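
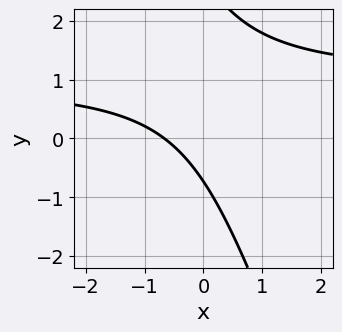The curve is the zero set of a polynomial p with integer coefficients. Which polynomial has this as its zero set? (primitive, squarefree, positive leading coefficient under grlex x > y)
(a) The degree is 2 — a generic line meets the curve in up to 2 points.
(b) Solving for integer coefficients yields p as stated.

3*x*y + y^2 - 3*x - 2*y - 2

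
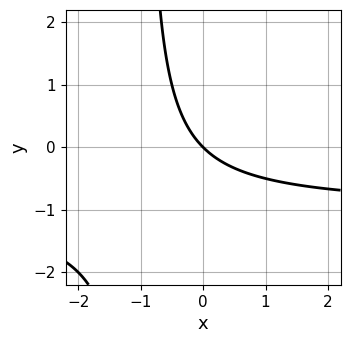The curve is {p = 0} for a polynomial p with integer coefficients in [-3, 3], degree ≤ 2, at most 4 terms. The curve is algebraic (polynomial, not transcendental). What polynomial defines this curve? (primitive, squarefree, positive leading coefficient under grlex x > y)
x*y + x + y

(a) Degree: a generic line meets the curve in up to 2 points, so deg p = 2.
(b) Reading off the gridlines: it crosses the y-axis at the gridline y = 0; it crosses the x-axis at the gridline x = 0.
(c) Solving for integer coefficients yields p as stated.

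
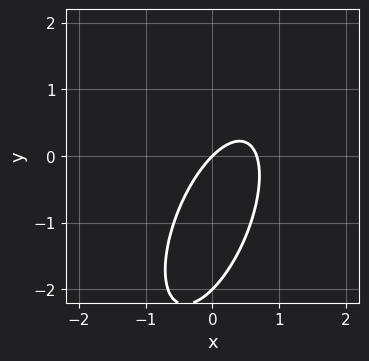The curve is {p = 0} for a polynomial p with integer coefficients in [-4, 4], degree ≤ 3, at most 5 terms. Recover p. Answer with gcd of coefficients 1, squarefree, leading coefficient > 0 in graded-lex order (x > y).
First, the degree is 2 — no degree-1 curve has this shape.
Then, against the integer gridlines: the y-axis gridline crossings are at y ∈ {-2, 0}; it crosses the x-axis at the gridline x = 0.
Finally, the integer polynomial consistent with all of this is the stated p.

3*x^2 - 2*x*y + y^2 - 2*x + 2*y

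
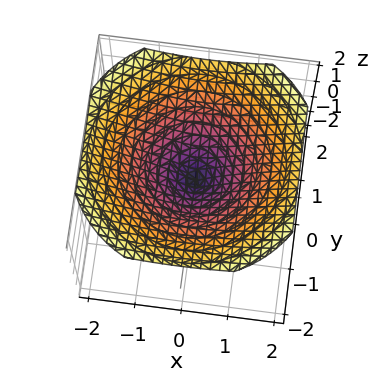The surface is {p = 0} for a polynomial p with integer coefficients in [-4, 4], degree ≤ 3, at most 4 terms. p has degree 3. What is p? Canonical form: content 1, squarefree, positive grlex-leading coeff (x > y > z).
2*z^3 - 3*x^2 - 3*y^2

First, the degree is 3 — a generic line meets the surface in up to 3 points.
Next, from the visible intercepts: it meets the y-axis at y = 0 (among the integer gridlines); it meets the z-axis at z = 0 (among the integer gridlines); it crosses the x-axis at the gridline x = 0.
Finally, putting this together gives p.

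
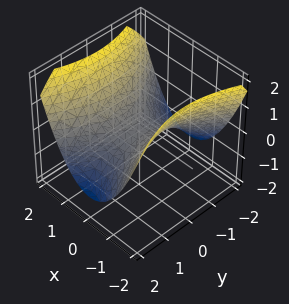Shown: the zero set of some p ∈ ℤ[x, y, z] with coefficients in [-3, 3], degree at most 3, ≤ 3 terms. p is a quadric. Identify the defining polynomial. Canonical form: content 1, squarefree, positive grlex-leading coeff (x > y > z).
First, deg p = 2. A hyperbolic paraboloid; a quadric.
Next, symmetries: the x ↦ −x reflection is a symmetry, so x appears only in even powers; the y ↦ −y reflection is a symmetry, so y appears only in even powers.
Then, checking where it meets the axes: it crosses the x-axis at the gridline x = 0; it meets the y-axis at y = 0 (among the integer gridlines); it meets the z-axis at z = 0 (among the integer gridlines).
Finally, putting this together gives p.

2*x^2 - y^2 - 3*z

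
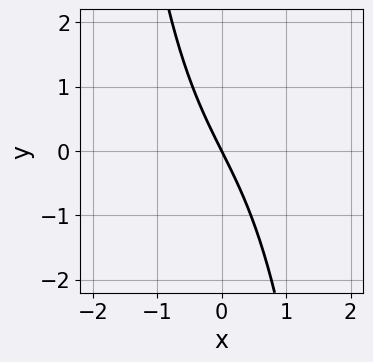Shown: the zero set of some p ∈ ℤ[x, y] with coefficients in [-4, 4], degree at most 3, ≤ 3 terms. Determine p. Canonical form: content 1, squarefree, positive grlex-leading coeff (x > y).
x^3 + 2*x + y

First, degree: no degree-2 curve has this shape, so deg p = 3.
Then, checking where it meets the axes: it meets the y-axis at y = 0 (among the integer gridlines); it crosses the x-axis at the gridline x = 0.
Finally, the integer polynomial consistent with all of this is the stated p.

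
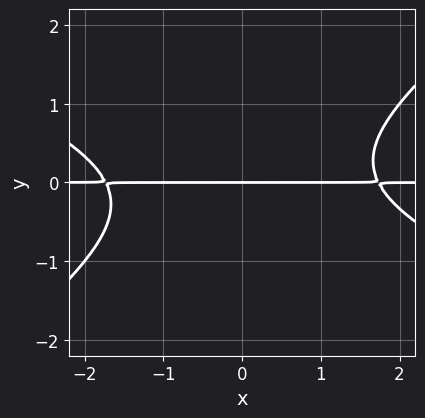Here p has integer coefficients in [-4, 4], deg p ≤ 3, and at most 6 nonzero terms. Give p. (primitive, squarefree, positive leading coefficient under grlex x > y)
x^2*y + x*y^2 - 3*y^3 - 3*y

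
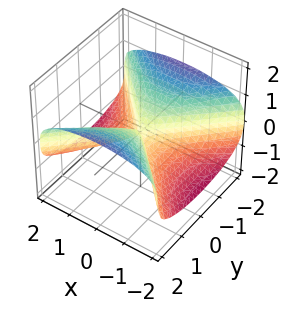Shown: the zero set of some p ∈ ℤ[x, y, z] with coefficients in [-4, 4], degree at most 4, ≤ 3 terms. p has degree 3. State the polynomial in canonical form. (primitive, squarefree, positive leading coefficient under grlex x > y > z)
3*z^3 + x^2 - y^2

First, degree: the shape is more complex than any degree-2 surface, so deg p = 3.
Next, observable constraints: it meets the y-axis at y = 0 (among the integer gridlines); it crosses the x-axis at the gridline x = 0.
Finally, putting this together gives p.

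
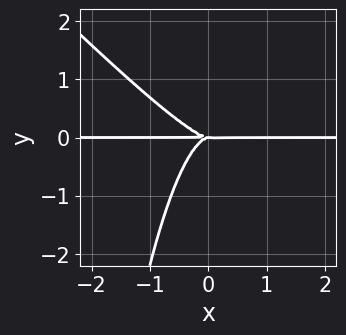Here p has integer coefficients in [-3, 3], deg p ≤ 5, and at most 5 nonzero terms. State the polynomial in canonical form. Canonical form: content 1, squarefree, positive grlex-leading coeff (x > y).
The degree is 4 — the shape is more complex than any degree-3 curve.
Observable constraints: it meets the y-axis at y = 0 (among the integer gridlines); every point of the x-axis in the box is on the curve.
Solving for integer coefficients yields p as stated.

3*x^3*y + 3*x^2*y^2 + 2*y^3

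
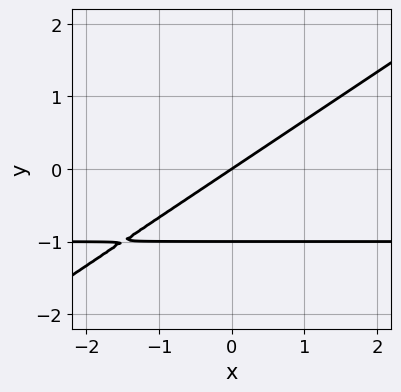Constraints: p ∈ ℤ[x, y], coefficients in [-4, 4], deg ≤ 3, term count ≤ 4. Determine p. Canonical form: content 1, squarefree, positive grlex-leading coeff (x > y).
1. deg p = 2.
2. Checking where it meets the axes: one x-axis crossing is at x = 0; the y-axis gridline crossings are at y ∈ {-1, 0}.
3. Fitting integer coefficients to these (and the overall shape) gives p.

2*x*y - 3*y^2 + 2*x - 3*y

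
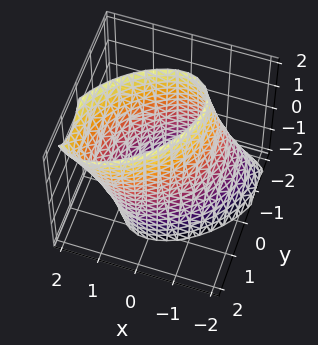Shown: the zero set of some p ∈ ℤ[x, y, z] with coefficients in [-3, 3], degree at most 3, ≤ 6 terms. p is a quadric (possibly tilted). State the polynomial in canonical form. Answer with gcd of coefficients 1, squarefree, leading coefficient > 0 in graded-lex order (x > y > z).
(a) The degree is 2 — no degree-1 surface has this shape.
(b) Against the integer gridlines: no z-intercept at any integer in the box.
(c) These observations pin down the coefficients.

2*x^2 - 2*x*y - x*z + 2*y^2 - 3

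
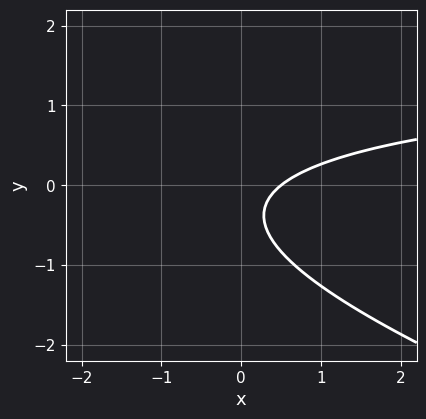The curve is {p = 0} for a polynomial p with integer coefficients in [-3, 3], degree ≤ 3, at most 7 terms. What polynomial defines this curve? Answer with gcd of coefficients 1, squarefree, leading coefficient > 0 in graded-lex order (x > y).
1. Degree: the shape is more complex than any degree-1 curve, so deg p = 2.
2. From the visible intercepts: it misses every integer gridline on the y-axis.
3. Together with the visible shape, these determine p as stated.

x*y + 3*y^2 - 2*x + 2*y + 1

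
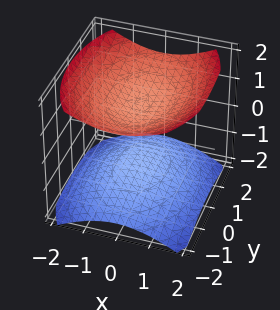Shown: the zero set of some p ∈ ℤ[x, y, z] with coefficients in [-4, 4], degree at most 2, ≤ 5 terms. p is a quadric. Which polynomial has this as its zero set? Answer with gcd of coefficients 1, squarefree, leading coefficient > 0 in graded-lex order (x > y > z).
(a) I count 2 distinct pieces.
(b) deg p = 2.
(c) Symmetries: it's symmetric under z → −z, forcing even powers of z; mirror symmetry x ↦ −x ⇒ only even powers of x; the y ↦ −y reflection is a symmetry, so y appears only in even powers.
(d) From the axis intercepts and sections: the surface avoids every integer y-axis point in the box; the z-axis gridline crossings are at z ∈ {-1, 1}.
(e) Together with the visible shape, these determine p as stated.

2*x^2 + y^2 - 3*z^2 + 3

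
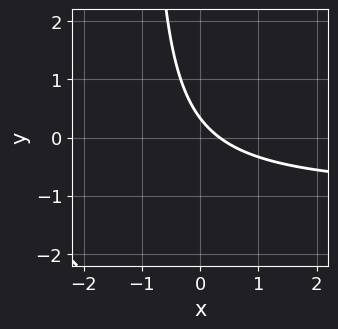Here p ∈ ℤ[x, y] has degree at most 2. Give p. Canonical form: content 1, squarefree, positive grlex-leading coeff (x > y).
First, deg p = 2. The shape is more complex than any degree-1 curve.
Finally, solving for integer coefficients yields p as stated.

3*x*y + 3*x + 3*y - 1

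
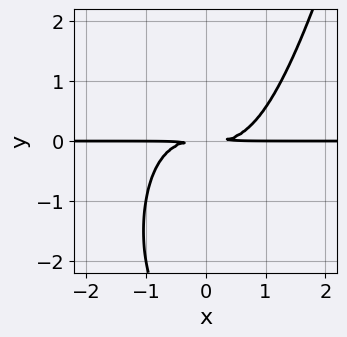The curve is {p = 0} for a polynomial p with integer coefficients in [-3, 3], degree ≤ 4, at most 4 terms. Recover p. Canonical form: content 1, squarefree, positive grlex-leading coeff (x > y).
2*x^3*y - y^3 - 3*y^2

First, degree: no degree-3 curve has this shape, so deg p = 4.
Next, against the integer gridlines: the visible x-axis segment lies entirely on the curve.
Finally, putting this together gives p.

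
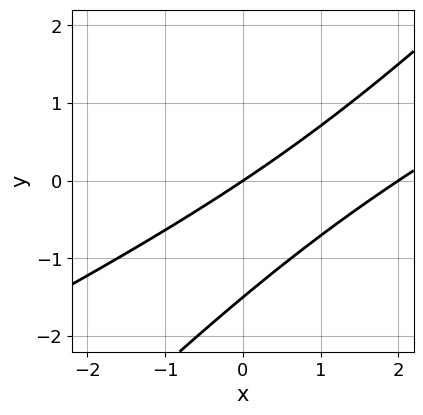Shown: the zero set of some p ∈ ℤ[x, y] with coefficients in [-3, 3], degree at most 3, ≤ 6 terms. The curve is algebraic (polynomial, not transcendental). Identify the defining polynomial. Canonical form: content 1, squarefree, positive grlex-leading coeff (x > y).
1. Degree: the shape is more complex than any degree-1 curve, so deg p = 2.
2. Reading off the gridlines: one y-axis crossing is at y = 0; the x-axis gridline crossings are at x ∈ {0, 2}.
3. Together with the visible shape, these determine p as stated.

x^2 - 3*x*y + 2*y^2 - 2*x + 3*y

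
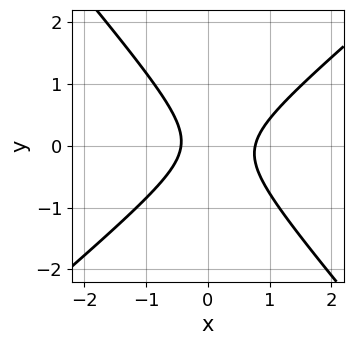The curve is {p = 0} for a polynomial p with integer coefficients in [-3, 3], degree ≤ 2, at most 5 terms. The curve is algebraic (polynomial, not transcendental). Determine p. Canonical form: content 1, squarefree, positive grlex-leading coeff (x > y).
1. Degree: the shape is more complex than any degree-1 curve, so deg p = 2.
2. From the axis intercepts and sections: no y-intercept at any integer in the box.
3. Assembling these constraints gives the stated polynomial.

3*x^2 - x*y - 3*y^2 - x - 1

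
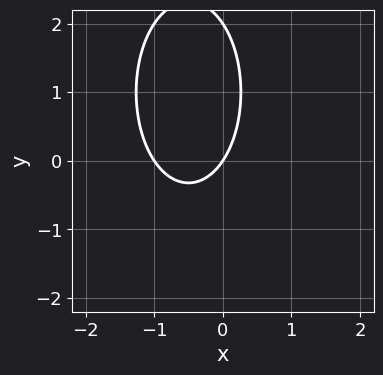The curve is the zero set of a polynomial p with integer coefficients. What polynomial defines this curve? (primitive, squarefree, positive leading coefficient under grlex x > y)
(a) The degree is 2 — the shape is more complex than any degree-1 curve.
(b) Reading off the gridlines: the x-axis gridline crossings are at x ∈ {-1, 0}; the y-axis gridline crossings are at y ∈ {0, 2}.
(c) Solving for integer coefficients yields p as stated.

3*x^2 + y^2 + 3*x - 2*y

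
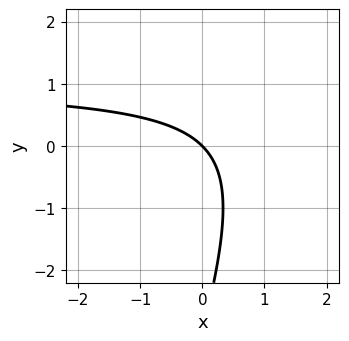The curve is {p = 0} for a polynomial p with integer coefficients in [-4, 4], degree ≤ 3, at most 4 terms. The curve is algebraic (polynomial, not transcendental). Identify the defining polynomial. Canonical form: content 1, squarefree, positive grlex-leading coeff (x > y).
3*x*y - y^2 - 3*x - 3*y

The degree is 2 — the shape is more complex than any degree-1 curve.
From the visible intercepts: one x-axis crossing is at x = 0; one y-axis crossing is at y = 0.
Putting this together gives p.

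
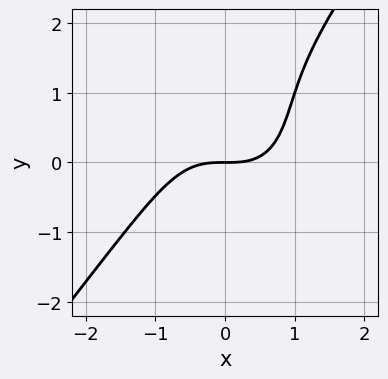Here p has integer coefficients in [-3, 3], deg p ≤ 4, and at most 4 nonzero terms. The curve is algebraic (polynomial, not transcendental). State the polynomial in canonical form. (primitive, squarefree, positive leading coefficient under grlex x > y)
2*x^3 - y^3 + 2*y^2 - 3*y

First, deg p = 3.
Then, from the visible intercepts: it crosses the x-axis at the gridline x = 0; it meets the y-axis at y = 0 (among the integer gridlines).
Finally, solving for integer coefficients yields p as stated.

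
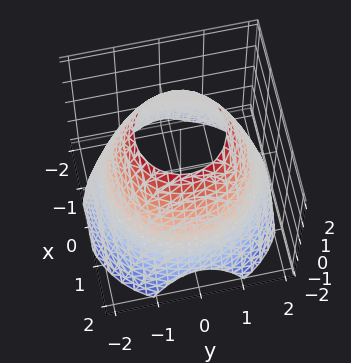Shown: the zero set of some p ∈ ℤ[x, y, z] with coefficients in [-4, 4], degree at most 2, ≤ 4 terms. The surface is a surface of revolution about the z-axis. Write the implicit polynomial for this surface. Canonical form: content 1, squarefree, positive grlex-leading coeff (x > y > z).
x^2 + y^2 + z - 3

The degree is 2 — a generic line meets the surface in up to 2 points.
Symmetries: rotational symmetry about the z-axis ⇒ p depends on x, y only through x² + y².
From the visible intercepts: no z-intercept at any integer in the box; a circular section at z = 0 has radius between 1 and 2.
The integer polynomial consistent with all of this is the stated p.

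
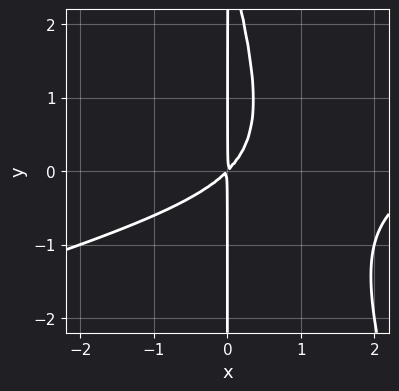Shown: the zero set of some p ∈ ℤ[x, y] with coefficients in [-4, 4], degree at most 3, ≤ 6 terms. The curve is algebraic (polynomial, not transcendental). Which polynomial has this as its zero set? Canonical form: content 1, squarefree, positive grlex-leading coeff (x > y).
x^3 - 3*x^2*y - x*y^2 - 3*x^2 + 3*x*y

deg p = 3. No degree-2 curve has this shape.
Against the integer gridlines: the visible y-axis segment lies entirely on the curve.
Putting this together gives p.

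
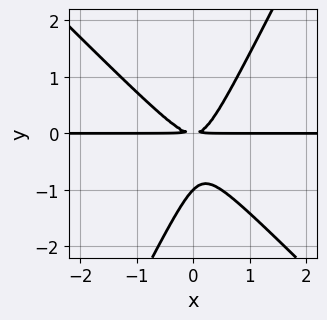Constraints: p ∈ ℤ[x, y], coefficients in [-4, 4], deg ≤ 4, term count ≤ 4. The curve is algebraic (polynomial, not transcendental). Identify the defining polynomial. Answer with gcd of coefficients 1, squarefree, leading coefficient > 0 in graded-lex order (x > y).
First, deg p = 3.
Then, checking where it meets the axes: one y-axis crossing is at y = -1; the visible x-axis segment lies entirely on the curve.
Finally, matching integer coefficients to the picture gives p.

2*x^2*y + x*y^2 - y^3 - y^2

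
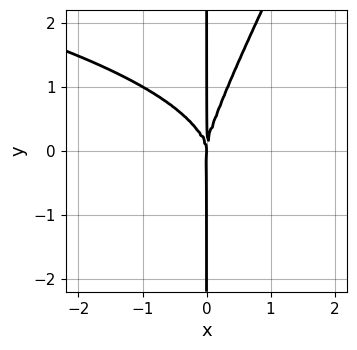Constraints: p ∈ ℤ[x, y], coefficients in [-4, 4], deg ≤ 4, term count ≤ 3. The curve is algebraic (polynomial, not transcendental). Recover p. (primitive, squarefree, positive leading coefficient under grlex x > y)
1. deg p = 4. No degree-3 curve has this shape.
2. From the visible intercepts: it crosses the x-axis at the gridline x = 0; the visible y-axis segment lies entirely on the curve.
3. Assembling these constraints gives the stated polynomial.

2*x^2*y^2 - x*y^3 + 3*x^3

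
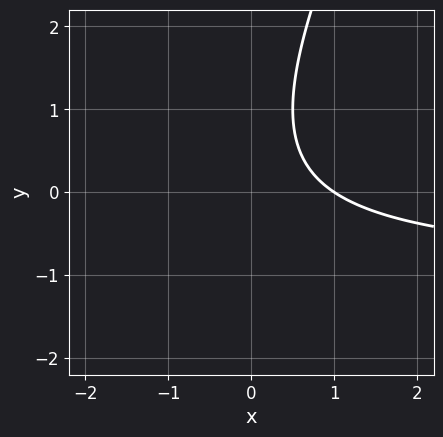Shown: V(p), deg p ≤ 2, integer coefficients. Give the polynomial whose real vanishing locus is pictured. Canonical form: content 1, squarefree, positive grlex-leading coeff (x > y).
2*x*y - y^2 + 2*x + y - 2

1. deg p = 2. A generic line meets the curve in up to 2 points.
2. Against the integer gridlines: it meets the x-axis at x = 1 (among the integer gridlines); it misses every integer gridline on the y-axis.
3. Solving for integer coefficients yields p as stated.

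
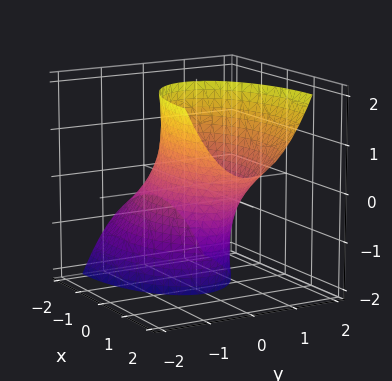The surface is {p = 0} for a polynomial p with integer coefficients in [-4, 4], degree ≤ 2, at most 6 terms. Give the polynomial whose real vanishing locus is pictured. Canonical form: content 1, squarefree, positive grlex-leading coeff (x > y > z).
x^2 - 2*x*z + 3*y^2 - 2

(a) Degree: the shape is more complex than any degree-1 surface, so deg p = 2.
(b) Observable constraints: it misses every integer gridline on the z-axis.
(c) Together with the visible shape, these determine p as stated.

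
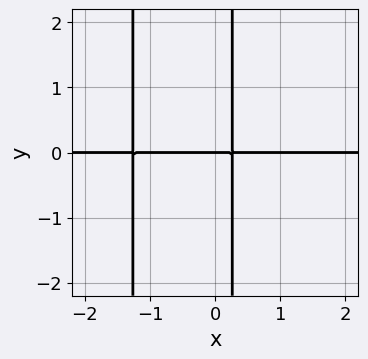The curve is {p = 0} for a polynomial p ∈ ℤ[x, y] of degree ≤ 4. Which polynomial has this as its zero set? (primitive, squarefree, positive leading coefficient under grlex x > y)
First, the degree is 3 — the shape is more complex than any degree-2 curve.
Then, reading off the gridlines: it meets the y-axis at y = 0 (among the integer gridlines); the visible x-axis segment lies entirely on the curve.
Finally, together with the visible shape, these determine p as stated.

3*x^2*y + 3*x*y - y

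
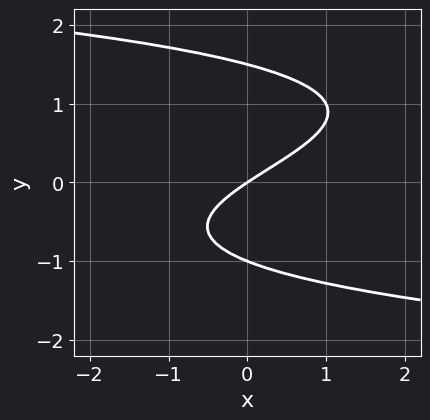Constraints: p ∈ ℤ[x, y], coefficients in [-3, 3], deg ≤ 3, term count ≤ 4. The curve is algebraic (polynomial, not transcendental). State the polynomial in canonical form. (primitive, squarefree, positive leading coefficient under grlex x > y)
2*y^3 - y^2 + 2*x - 3*y

deg p = 3.
Observable constraints: the y-axis gridline crossings are at y ∈ {-1, 0}; one x-axis crossing is at x = 0.
Fitting integer coefficients to these (and the overall shape) gives p.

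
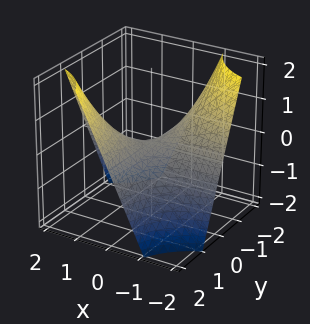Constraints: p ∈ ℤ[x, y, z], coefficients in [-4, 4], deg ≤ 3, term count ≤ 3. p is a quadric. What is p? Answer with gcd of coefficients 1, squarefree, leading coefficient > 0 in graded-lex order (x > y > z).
x*y - z

The degree is 2 — a saddle surface; a quadric.
Checking where it meets the axes: the visible y-axis segment lies entirely on the surface; it meets the z-axis at z = 0 (among the integer gridlines); the visible x-axis segment lies entirely on the surface.
Fitting integer coefficients to these (and the overall shape) gives p.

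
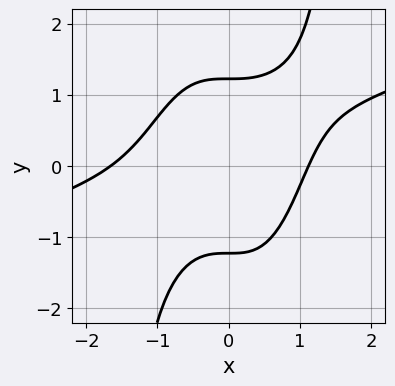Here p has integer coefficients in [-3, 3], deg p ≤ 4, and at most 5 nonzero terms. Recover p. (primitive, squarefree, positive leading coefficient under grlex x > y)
deg p = 4. The shape is more complex than any degree-3 curve.
The integer polynomial consistent with all of this is the stated p.

x^4 - 3*x^3*y + x^3 + 2*y^2 - 3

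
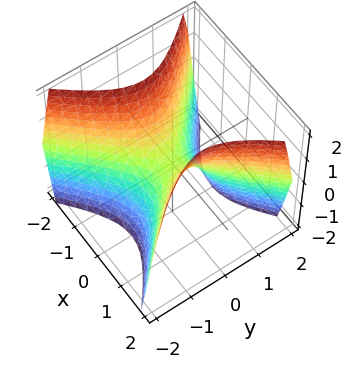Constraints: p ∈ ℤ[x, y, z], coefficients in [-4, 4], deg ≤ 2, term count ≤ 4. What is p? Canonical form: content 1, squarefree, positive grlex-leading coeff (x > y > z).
3*x^2 - 3*y^2 - 2*z

First, degree: a hyperbolic paraboloid; a quadric, so deg p = 2.
Next, symmetries: mirror symmetry x ↦ −x ⇒ only even powers of x; mirror symmetry y ↦ −y ⇒ only even powers of y.
Next, observable constraints: one z-axis crossing is at z = 0; it crosses the x-axis at the gridline x = 0.
Finally, these observations pin down the coefficients.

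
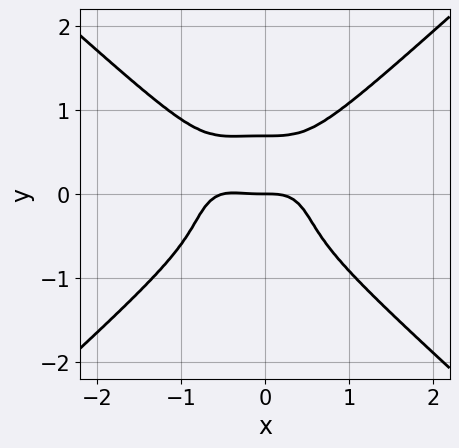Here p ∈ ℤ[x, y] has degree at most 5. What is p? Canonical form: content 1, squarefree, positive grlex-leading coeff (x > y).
2*x^4 - 3*y^4 + x^3 + y

1. Degree: no degree-3 curve has this shape, so deg p = 4.
2. From the axis intercepts and sections: it meets the x-axis at x = 0 (among the integer gridlines); it meets the y-axis at y = 0 (among the integer gridlines).
3. Assembling these constraints gives the stated polynomial.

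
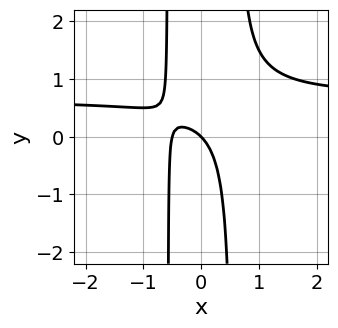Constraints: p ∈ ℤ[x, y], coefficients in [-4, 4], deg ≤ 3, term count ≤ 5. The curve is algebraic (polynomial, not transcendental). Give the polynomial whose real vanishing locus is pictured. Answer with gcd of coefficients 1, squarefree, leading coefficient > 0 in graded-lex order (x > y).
3*x^2*y - 2*x^2 - x - y

1. The degree is 3 — the shape is more complex than any degree-2 curve.
2. From the axis intercepts and sections: it meets the y-axis at y = 0 (among the integer gridlines); it crosses the x-axis at the gridline x = 0.
3. Solving for integer coefficients yields p as stated.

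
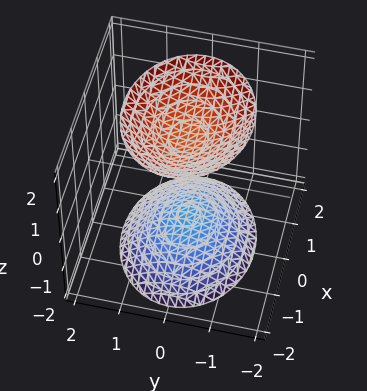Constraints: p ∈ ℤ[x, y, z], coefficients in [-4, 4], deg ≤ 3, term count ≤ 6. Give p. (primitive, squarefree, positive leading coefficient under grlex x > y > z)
(a) There are 2 components.
(b) The degree is 2 — two sheets facing apart; a quadric.
(c) Symmetries: the x ↦ −x reflection is a symmetry, so x appears only in even powers; the y ↦ −y reflection is a symmetry, so y appears only in even powers; the z ↦ −z reflection is a symmetry, so z appears only in even powers.
(d) From the visible intercepts: the surface avoids every integer y-axis point in the box; it misses every integer gridline on the x-axis.
(e) Solving for integer coefficients yields p as stated.

2*x^2 + 3*y^2 - 2*z^2 + 3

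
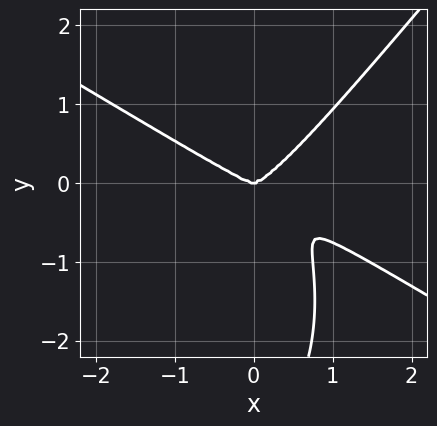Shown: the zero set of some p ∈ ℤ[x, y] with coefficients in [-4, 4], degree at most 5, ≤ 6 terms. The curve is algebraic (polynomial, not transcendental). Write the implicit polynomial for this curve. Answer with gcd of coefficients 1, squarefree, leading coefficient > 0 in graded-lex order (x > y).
3*x^4 + 3*x^3*y - 3*x^2*y^2 - y^4 - 3*y^3

1. The degree is 4 — no degree-3 curve has this shape.
2. Checking where it meets the axes: it crosses the x-axis at the gridline x = 0; one y-axis crossing is at y = 0.
3. Solving for integer coefficients yields p as stated.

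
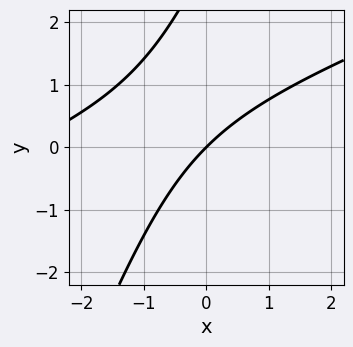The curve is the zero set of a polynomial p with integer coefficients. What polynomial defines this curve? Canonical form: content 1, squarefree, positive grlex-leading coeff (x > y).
x^2 - 3*x*y + y^2 + 3*x - 3*y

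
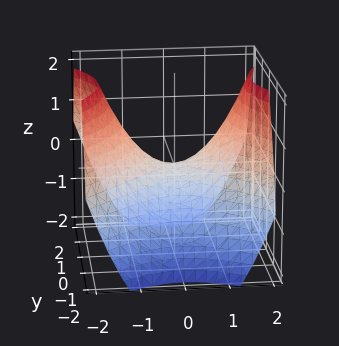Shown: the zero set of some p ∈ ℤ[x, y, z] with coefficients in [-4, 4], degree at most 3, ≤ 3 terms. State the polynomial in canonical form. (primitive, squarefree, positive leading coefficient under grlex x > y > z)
2*x^2 - 2*y^2 - 3*z

(a) deg p = 2. A saddle surface; a quadric.
(b) Symmetries: it's symmetric under x → −x, forcing even powers of x; the y ↦ −y reflection is a symmetry, so y appears only in even powers.
(c) Against the integer gridlines: it meets the z-axis at z = 0 (among the integer gridlines); it meets the y-axis at y = 0 (among the integer gridlines).
(d) These observations pin down the coefficients.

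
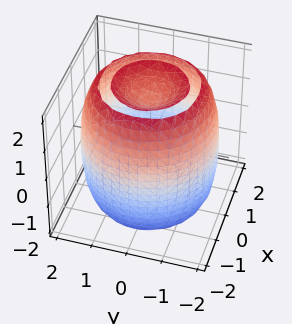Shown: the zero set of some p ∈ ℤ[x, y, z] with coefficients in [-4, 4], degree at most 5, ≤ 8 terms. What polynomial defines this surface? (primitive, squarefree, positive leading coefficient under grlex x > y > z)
x^4 + 2*x^2*y^2 + y^4 - 3*x^2 - 3*y^2 + z^2 - 2

(a) I count 2 distinct pieces. Treating them together as one polynomial.
(b) deg p = 4. A generic line meets the surface in up to 4 points.
(c) Symmetry: the surface is invariant under rotation about z: p = q(x² + y², z).
(d) From the axis intercepts and sections: a circular section at z = 2 has radius exactly 1.
(e) These observations pin down the coefficients.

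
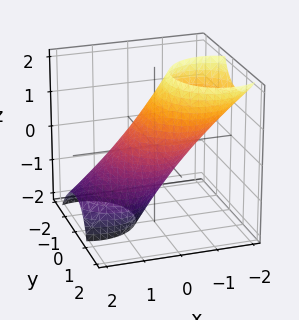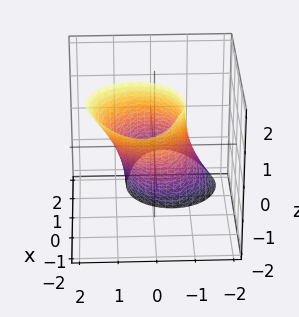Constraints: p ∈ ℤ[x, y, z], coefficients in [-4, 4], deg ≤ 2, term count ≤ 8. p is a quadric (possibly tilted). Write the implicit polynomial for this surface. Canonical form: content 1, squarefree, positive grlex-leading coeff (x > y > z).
First, the degree is 2 — a generic line meets the surface in up to 2 points.
Then, from the visible intercepts: among the integer gridlines, it crosses the y-axis at y ∈ {-1, 1}; the x-axis gridline crossings are at x ∈ {-1, 1}.
Finally, together with the visible shape, these determine p as stated.

2*x^2 + 3*x*z + 2*y^2 - y*z + z^2 - 2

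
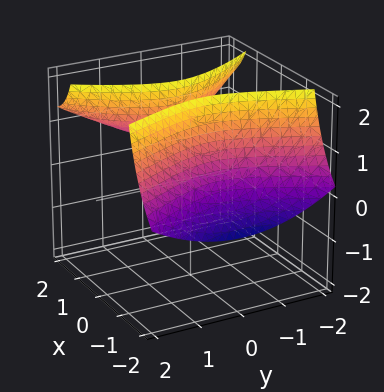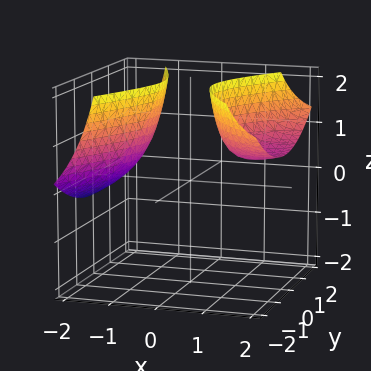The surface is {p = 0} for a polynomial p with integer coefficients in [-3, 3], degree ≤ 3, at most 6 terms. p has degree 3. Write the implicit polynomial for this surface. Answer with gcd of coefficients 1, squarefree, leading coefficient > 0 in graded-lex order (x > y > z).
x^3 - 3*x^2*z + 2*y^2 - x + 2

First, the picture has 2 separate pieces. Treating them together as one polynomial.
Then, the degree is 3 — no degree-2 surface has this shape.
Then, from the visible intercepts: it misses every integer gridline on the z-axis; it misses every integer gridline on the y-axis.
Finally, putting this together gives p.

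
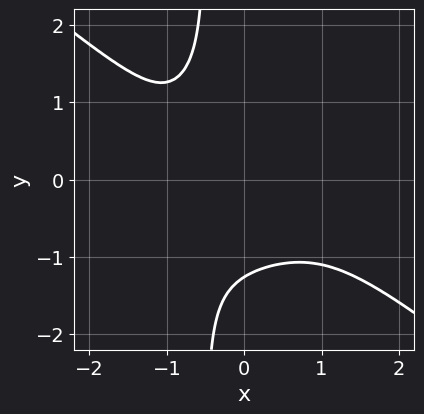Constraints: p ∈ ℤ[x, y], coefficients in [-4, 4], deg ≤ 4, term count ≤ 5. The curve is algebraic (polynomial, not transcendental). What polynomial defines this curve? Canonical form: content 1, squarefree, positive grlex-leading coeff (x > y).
1. Degree: a generic line meets the curve in up to 4 points, so deg p = 4.
2. From the axis intercepts and sections: no x-intercept at any integer in the box.
3. The integer polynomial consistent with all of this is the stated p.

x^4 + 2*x*y^3 + y^3 + x + 2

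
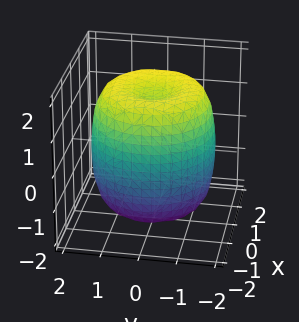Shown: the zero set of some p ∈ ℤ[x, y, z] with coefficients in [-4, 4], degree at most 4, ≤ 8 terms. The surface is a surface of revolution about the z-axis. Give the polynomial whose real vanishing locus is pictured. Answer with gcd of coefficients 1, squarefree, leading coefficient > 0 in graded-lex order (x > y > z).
First, deg p = 4.
Next, symmetries: rotational symmetry about the z-axis ⇒ p depends on x, y only through x² + y².
Then, from the visible intercepts: a circular section at z = 1 has radius between 1 and 2.
Finally, together with the visible shape, these determine p as stated.

x^4 + 2*x^2*y^2 + y^4 - 2*x^2 - 2*y^2 + z^2 - 2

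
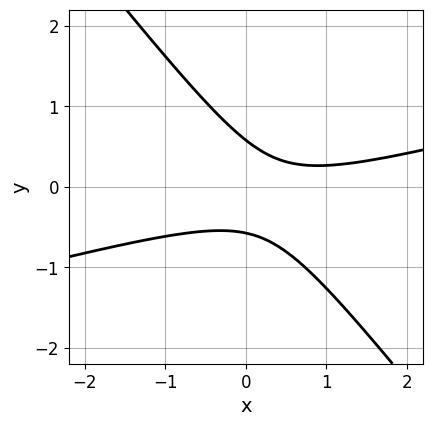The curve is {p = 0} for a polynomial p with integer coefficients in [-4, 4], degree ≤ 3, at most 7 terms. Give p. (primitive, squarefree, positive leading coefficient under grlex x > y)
x^2 - 3*x*y - 3*y^2 - x + 1

First, deg p = 2. No degree-1 curve has this shape.
Next, observable constraints: it misses every integer gridline on the x-axis.
Finally, the integer polynomial consistent with all of this is the stated p.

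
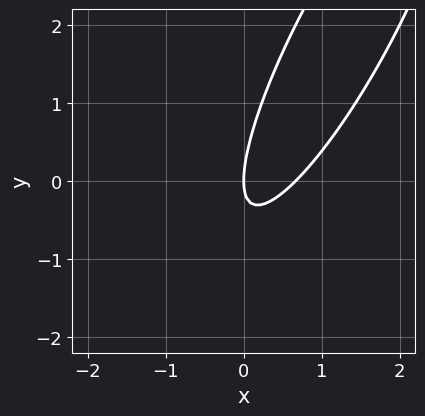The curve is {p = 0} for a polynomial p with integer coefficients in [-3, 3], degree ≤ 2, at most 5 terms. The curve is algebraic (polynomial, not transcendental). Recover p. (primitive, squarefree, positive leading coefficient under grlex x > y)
3*x^2 - 3*x*y + y^2 - 2*x

(a) The degree is 2 — the shape is more complex than any degree-1 curve.
(b) From the axis intercepts and sections: one y-axis crossing is at y = 0; one x-axis crossing is at x = 0.
(c) Fitting integer coefficients to these (and the overall shape) gives p.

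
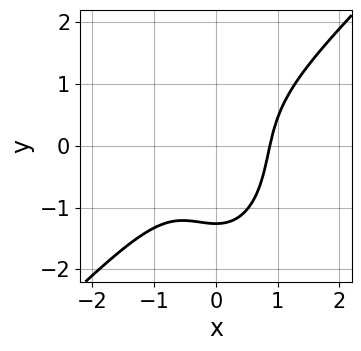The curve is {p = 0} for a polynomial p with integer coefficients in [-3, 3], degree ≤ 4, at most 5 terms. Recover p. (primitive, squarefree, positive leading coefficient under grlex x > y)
3*x^3 - 2*x^2*y - y^3 - 2

1. deg p = 3.
2. Putting this together gives p.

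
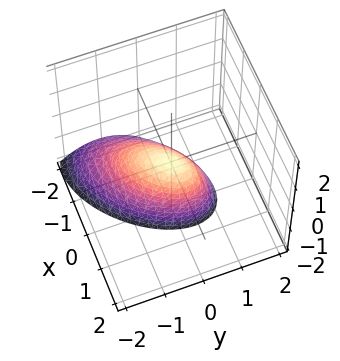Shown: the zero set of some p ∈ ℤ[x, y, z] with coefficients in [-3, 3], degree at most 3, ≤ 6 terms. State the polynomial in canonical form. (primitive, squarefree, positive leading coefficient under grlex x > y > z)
(a) Degree: a generic line meets the surface in up to 2 points, so deg p = 2.
(b) Checking where it meets the axes: it crosses the z-axis at the gridline z = 0; it meets the y-axis at y = 0 (among the integer gridlines).
(c) Fitting integer coefficients to these (and the overall shape) gives p.

3*x^2 - 3*x*y - 2*x*z + 3*y^2 + 2*z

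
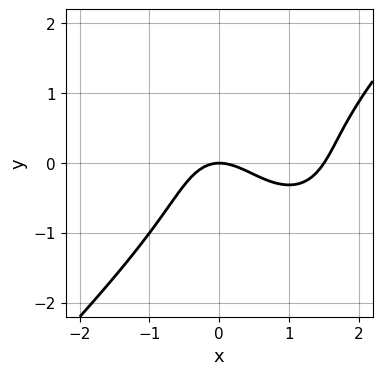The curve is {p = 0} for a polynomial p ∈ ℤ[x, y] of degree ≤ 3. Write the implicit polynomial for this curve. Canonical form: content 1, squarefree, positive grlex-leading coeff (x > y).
(a) deg p = 3. No degree-2 curve has this shape.
(b) Observable constraints: it meets the x-axis at x = 0 (among the integer gridlines); it crosses the y-axis at the gridline y = 0.
(c) Matching integer coefficients to the picture gives p.

2*x^3 - 2*y^3 - 3*x^2 - 3*y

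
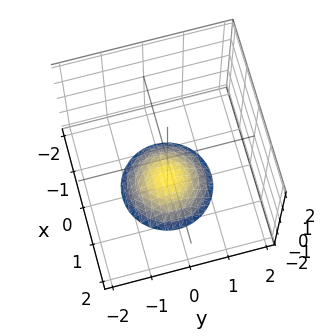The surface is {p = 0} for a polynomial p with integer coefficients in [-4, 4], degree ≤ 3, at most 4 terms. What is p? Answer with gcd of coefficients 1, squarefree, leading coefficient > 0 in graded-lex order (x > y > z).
(a) deg p = 2.
(b) Symmetry: the z-axis is an axis of rotation, so x and y enter only as x² + y².
(c) Against the integer gridlines: a circular section at z = -2 has radius exactly 1; no x-intercept at any integer in the box; it misses every integer gridline on the y-axis.
(d) Fitting integer coefficients to these (and the overall shape) gives p.

x^2 + y^2 + 2*z + 3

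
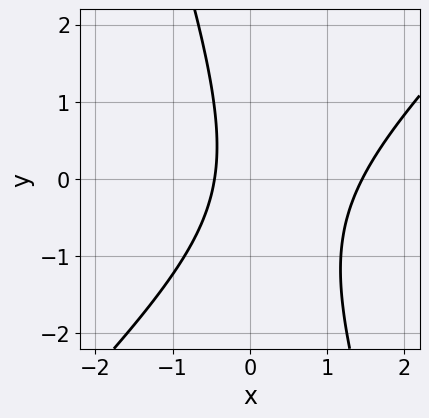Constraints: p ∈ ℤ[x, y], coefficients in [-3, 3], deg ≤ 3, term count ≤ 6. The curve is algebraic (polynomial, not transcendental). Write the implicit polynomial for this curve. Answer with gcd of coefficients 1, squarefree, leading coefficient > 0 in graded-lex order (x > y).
3*x^2 - 2*x*y - y^2 - 3*x - 2

First, deg p = 2.
Then, observable constraints: the curve avoids every integer y-axis point in the box.
Finally, assembling these constraints gives the stated polynomial.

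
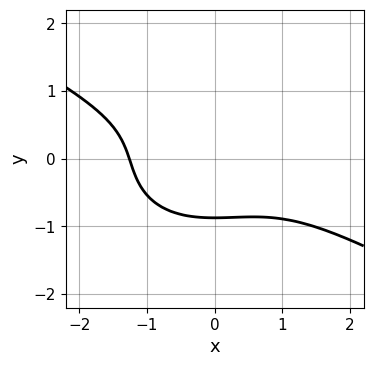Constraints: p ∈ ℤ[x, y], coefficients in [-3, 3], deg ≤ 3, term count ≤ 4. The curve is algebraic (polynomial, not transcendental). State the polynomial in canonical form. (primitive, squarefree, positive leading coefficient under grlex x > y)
x^3 + x^2*y + 3*y^3 + 2

deg p = 3. The shape is more complex than any degree-2 curve.
The integer polynomial consistent with all of this is the stated p.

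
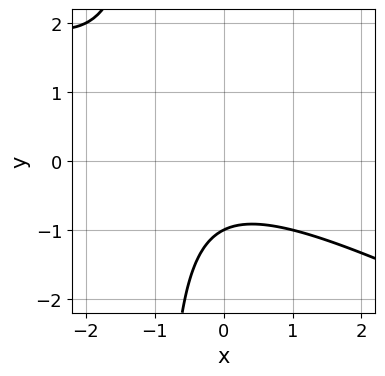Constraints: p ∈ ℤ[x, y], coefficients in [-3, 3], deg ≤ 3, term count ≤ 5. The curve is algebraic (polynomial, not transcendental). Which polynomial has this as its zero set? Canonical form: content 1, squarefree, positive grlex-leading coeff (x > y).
x^2 + 2*x*y + x + 2*y + 2

1. The degree is 2 — no degree-1 curve has this shape.
2. Checking where it meets the axes: no x-intercept at any integer in the box; it meets the y-axis at y = -1 (among the integer gridlines).
3. Together with the visible shape, these determine p as stated.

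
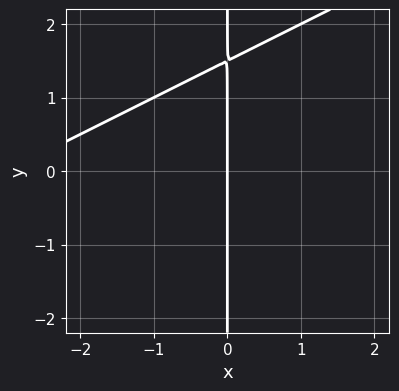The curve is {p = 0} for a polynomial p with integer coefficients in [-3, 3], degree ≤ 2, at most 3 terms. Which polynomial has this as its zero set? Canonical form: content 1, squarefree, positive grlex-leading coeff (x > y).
deg p = 2.
From the axis intercepts and sections: it crosses the x-axis at the gridline x = 0; every point of the y-axis in the box is on the curve.
Assembling these constraints gives the stated polynomial.

x^2 - 2*x*y + 3*x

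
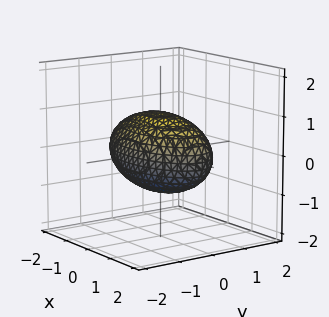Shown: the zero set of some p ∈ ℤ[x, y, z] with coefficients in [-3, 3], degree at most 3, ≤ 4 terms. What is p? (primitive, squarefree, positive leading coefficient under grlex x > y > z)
First, deg p = 2.
Next, symmetries: mirror symmetry y ↦ −y ⇒ only even powers of y; the z ↦ −z reflection is a symmetry, so z appears only in even powers; mirror symmetry x ↦ −x ⇒ only even powers of x.
Next, observable constraints: among the integer gridlines, it crosses the y-axis at y ∈ {-1, 1}; among the integer gridlines, it crosses the z-axis at z ∈ {-1, 1}.
Finally, fitting integer coefficients to these (and the overall shape) gives p.

x^2 + 3*y^2 + 3*z^2 - 3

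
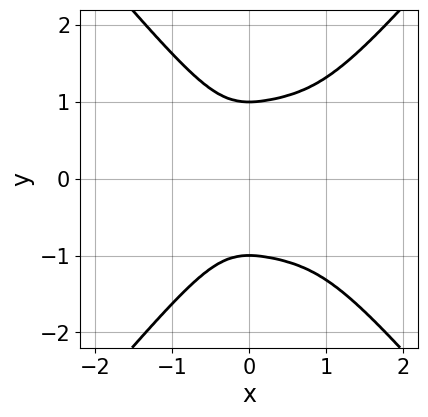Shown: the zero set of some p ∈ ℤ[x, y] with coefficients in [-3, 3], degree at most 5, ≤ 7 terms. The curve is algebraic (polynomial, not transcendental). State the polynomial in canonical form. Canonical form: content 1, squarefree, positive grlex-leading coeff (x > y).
2*x^4 - y^4 - 2*x^3 + 2*x^2 + 1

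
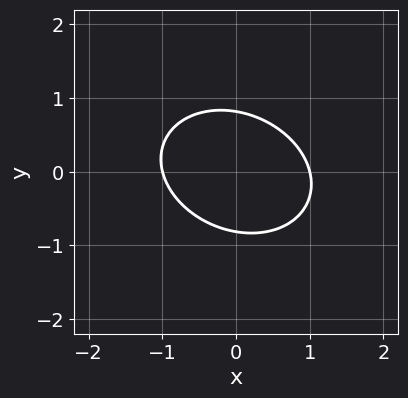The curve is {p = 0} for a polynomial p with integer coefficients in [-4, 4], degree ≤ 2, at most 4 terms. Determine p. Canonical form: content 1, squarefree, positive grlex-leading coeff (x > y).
2*x^2 + x*y + 3*y^2 - 2

(a) deg p = 2. The shape is more complex than any degree-1 curve.
(b) Observable constraints: the x-axis gridline crossings are at x ∈ {-1, 1}.
(c) Assembling these constraints gives the stated polynomial.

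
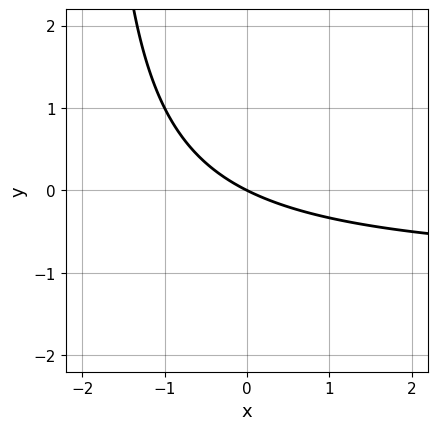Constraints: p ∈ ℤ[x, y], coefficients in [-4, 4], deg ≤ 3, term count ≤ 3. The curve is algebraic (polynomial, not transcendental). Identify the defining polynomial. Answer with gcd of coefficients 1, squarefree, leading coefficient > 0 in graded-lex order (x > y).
x*y + x + 2*y

First, deg p = 2.
Next, reading off the gridlines: it meets the y-axis at y = 0 (among the integer gridlines); it crosses the x-axis at the gridline x = 0.
Finally, putting this together gives p.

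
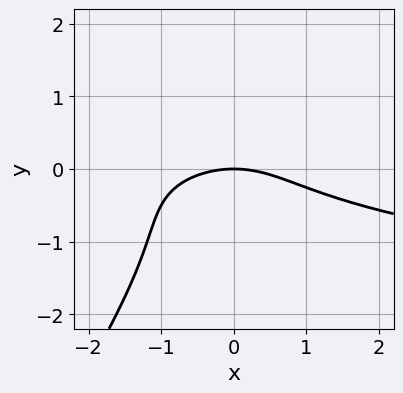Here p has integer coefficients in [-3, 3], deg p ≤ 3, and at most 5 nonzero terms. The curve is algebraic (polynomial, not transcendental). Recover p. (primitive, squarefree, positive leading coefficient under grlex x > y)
3*x*y^2 - 2*y^3 - x^2 - 3*y

1. Degree: the shape is more complex than any degree-2 curve, so deg p = 3.
2. Checking where it meets the axes: it meets the y-axis at y = 0 (among the integer gridlines); it meets the x-axis at x = 0 (among the integer gridlines).
3. Solving for integer coefficients yields p as stated.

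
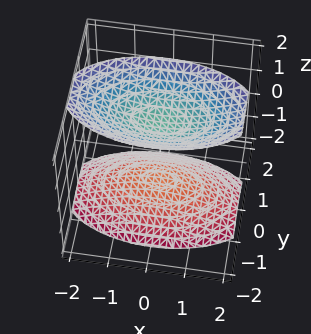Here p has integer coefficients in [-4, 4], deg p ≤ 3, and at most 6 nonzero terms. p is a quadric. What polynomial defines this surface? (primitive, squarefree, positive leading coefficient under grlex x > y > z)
x^2 + 3*y^2 - 2*z^2 + 3

1. I count 2 distinct pieces. Treating them together as one polynomial.
2. deg p = 2. Two sheets facing apart; a quadric.
3. Symmetries: it's symmetric under y → −y, forcing even powers of y; mirror symmetry x ↦ −x ⇒ only even powers of x; it's symmetric under z → −z, forcing even powers of z.
4. From the visible intercepts: it misses every integer gridline on the x-axis; no y-intercept at any integer in the box.
5. The integer polynomial consistent with all of this is the stated p.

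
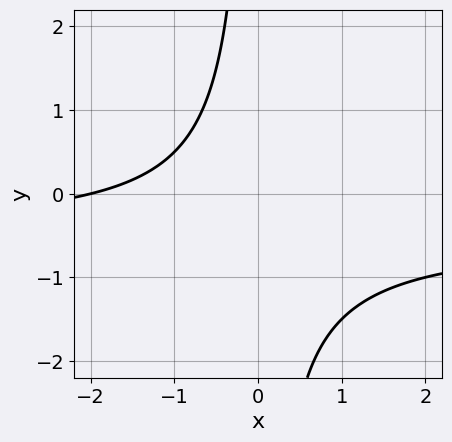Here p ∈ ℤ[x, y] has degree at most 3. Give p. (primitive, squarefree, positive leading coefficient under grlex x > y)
2*x*y + x + 2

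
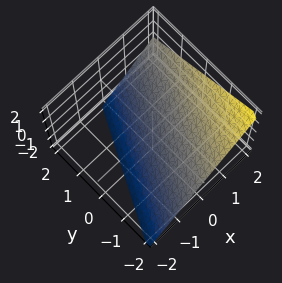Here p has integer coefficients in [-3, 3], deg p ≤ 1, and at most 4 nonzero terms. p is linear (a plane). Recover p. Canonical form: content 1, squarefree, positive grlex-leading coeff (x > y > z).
(a) The degree is 1 — the surface is flat (a plane).
(b) From the axis intercepts and sections: it meets the x-axis at x = 1 (among the integer gridlines); it crosses the z-axis at the gridline z = -1; it meets the y-axis at y = -2 (among the integer gridlines).
(c) These observations pin down the coefficients.

2*x - y - 2*z - 2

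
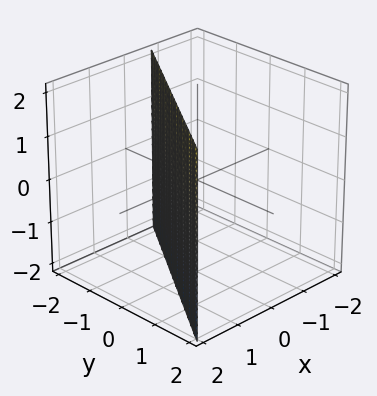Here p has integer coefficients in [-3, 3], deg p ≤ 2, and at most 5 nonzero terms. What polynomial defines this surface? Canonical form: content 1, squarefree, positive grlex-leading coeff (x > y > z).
3*x - 2*y - 2

First, degree: the surface is flat (a plane), so deg p = 1.
Next, from the axis intercepts and sections: it misses every integer gridline on the z-axis; it meets the y-axis at y = -1 (among the integer gridlines).
Finally, putting this together gives p.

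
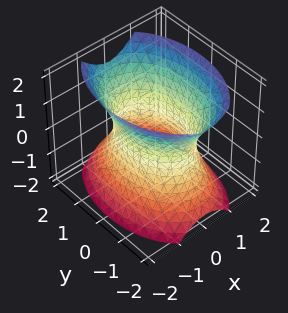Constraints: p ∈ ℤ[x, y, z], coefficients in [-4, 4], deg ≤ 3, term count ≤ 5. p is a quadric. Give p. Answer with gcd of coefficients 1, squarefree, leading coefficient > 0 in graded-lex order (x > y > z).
2*x^2 + y^2 - z^2 - 2

First, degree: one connected sheet with a waist; a quadric, so deg p = 2.
Next, symmetries: mirror symmetry y ↦ −y ⇒ only even powers of y; mirror symmetry z ↦ −z ⇒ only even powers of z; the x ↦ −x reflection is a symmetry, so x appears only in even powers.
Then, from the visible intercepts: the x-axis gridline crossings are at x ∈ {-1, 1}; it misses every integer gridline on the z-axis.
Finally, together with the visible shape, these determine p as stated.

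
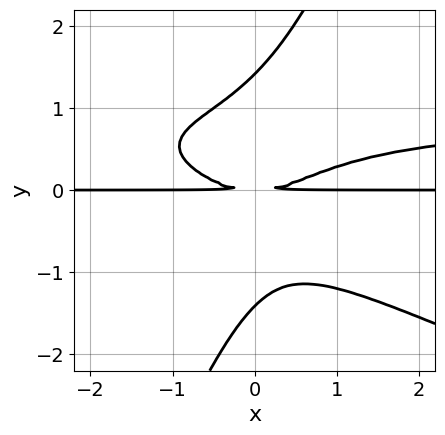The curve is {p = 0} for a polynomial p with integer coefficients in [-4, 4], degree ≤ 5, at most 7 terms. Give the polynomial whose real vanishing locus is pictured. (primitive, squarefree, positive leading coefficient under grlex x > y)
x^2*y^2 + 2*x*y^3 - y^4 - x^2*y + 2*y^2

Degree: no degree-3 curve has this shape, so deg p = 4.
Checking where it meets the axes: every point of the x-axis in the box is on the curve.
The integer polynomial consistent with all of this is the stated p.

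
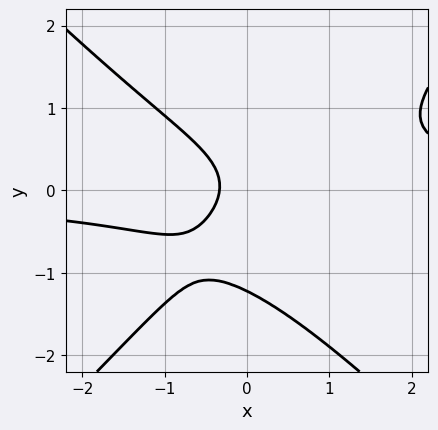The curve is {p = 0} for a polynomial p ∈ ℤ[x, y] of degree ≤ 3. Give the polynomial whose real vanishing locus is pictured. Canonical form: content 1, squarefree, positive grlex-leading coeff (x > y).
3*x^2*y - 3*y^3 - 3*y^2 - 3*x - 1

(a) The degree is 3 — no degree-2 curve has this shape.
(b) Matching integer coefficients to the picture gives p.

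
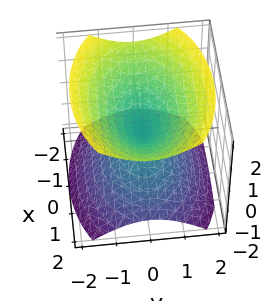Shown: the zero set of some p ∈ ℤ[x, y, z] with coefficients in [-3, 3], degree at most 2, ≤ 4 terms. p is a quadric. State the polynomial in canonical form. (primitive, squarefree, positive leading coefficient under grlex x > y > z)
1. The picture has 2 separate pieces.
2. Degree: two nappes meeting at a single point; a quadric, so deg p = 2.
3. Symmetries: the z ↦ −z reflection is a symmetry, so z appears only in even powers; mirror symmetry x ↦ −x ⇒ only even powers of x; the y ↦ −y reflection is a symmetry, so y appears only in even powers.
4. Against the integer gridlines: one y-axis crossing is at y = 0; one z-axis crossing is at z = 0; it crosses the x-axis at the gridline x = 0.
5. Together with the visible shape, these determine p as stated.

x^2 + 2*y^2 - 2*z^2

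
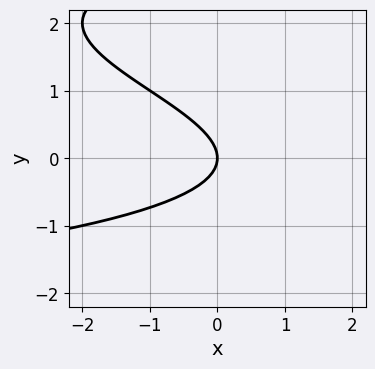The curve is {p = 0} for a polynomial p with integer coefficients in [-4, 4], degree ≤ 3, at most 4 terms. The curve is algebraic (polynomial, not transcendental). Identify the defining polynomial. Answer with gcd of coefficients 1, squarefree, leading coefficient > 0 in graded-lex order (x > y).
y^3 - 3*y^2 - 2*x

1. deg p = 3. The shape is more complex than any degree-2 curve.
2. From the axis intercepts and sections: one x-axis crossing is at x = 0; it crosses the y-axis at the gridline y = 0.
3. The integer polynomial consistent with all of this is the stated p.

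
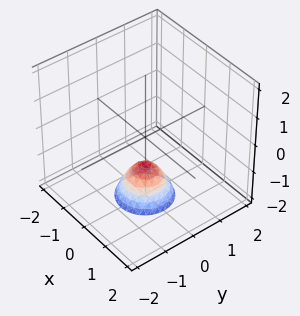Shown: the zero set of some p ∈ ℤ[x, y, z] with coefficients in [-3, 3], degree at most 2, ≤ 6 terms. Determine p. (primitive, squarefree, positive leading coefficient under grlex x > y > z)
3*x^2 + 3*y^2 + 2*z + 2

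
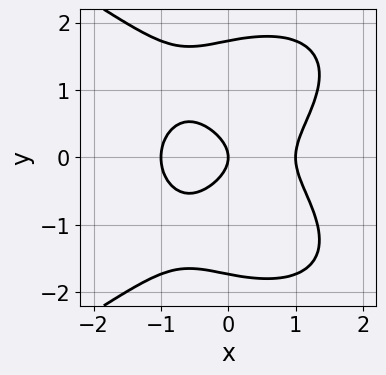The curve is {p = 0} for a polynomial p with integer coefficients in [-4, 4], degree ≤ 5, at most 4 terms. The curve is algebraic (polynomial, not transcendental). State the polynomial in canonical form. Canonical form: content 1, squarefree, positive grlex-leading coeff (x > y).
y^4 + 2*x^3 - 3*y^2 - 2*x

1. Degree: the shape is more complex than any degree-3 curve, so deg p = 4.
2. Symmetries: it's symmetric under y → −y, forcing even powers of y.
3. From the axis intercepts and sections: it crosses the y-axis at the gridline y = 0; among the integer gridlines, it crosses the x-axis at x ∈ {-1, 0, 1}.
4. Solving for integer coefficients yields p as stated.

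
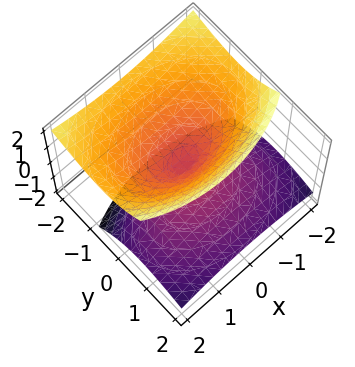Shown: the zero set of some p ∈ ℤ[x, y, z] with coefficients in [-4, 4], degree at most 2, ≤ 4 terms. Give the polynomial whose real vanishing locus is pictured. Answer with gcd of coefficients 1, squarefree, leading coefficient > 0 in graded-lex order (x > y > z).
First, the picture has 2 separate pieces.
Next, the degree is 2 — the shape is more complex than any degree-1 surface.
Then, against the integer gridlines: one y-axis crossing is at y = 0; it crosses the z-axis at the gridline z = 0.
Finally, solving for integer coefficients yields p as stated.

x^2 + 2*y^2 + 2*y*z - 2*z^2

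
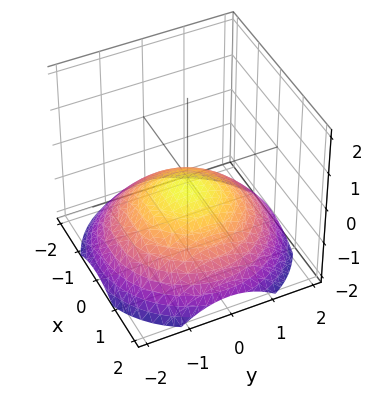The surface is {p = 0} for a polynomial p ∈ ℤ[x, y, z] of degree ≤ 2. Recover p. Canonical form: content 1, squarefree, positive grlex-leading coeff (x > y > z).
x^2 + y^2 + 3*z + 1

(a) deg p = 2. A generic line meets the surface in up to 2 points.
(b) Symmetries: the z-axis is an axis of rotation, so x and y enter only as x² + y².
(c) Against the integer gridlines: the surface avoids every integer y-axis point in the box; a circular section at z = -1 has radius between 1 and 2.
(d) Putting this together gives p.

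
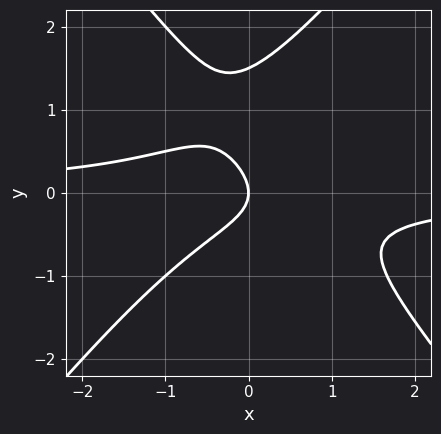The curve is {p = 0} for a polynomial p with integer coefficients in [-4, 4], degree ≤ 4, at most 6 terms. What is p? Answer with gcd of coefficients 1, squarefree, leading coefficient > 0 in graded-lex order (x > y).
First, deg p = 3.
Next, from the visible intercepts: it meets the x-axis at x = 0 (among the integer gridlines); one y-axis crossing is at y = 0.
Finally, putting this together gives p.

3*x^2*y - 2*y^3 + 3*y^2 + 2*x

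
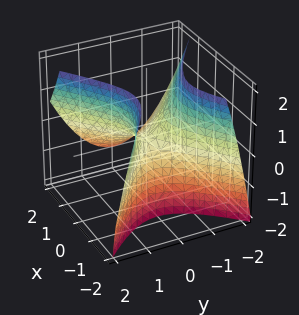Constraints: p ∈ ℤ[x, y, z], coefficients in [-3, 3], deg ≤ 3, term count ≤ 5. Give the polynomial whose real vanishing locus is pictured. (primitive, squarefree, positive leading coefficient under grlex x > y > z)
First, the degree is 2 — a generic line meets the surface in up to 2 points.
Next, checking where it meets the axes: it crosses the z-axis at the gridline z = 0; it meets the x-axis at x = 0 (among the integer gridlines); one y-axis crossing is at y = 0.
Finally, putting this together gives p.

2*x^2 + 2*x*z - 3*y^2 + 2*z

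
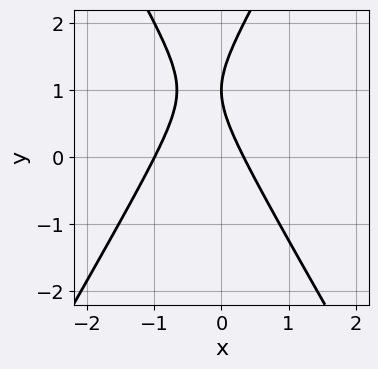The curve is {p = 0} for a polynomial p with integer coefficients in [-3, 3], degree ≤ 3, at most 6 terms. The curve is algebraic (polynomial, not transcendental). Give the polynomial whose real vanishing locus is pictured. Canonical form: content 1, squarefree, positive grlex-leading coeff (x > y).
3*x^2 - y^2 + 2*x + 2*y - 1

1. Degree: the shape is more complex than any degree-1 curve, so deg p = 2.
2. Reading off the gridlines: one x-axis crossing is at x = -1; one y-axis crossing is at y = 1.
3. Solving for integer coefficients yields p as stated.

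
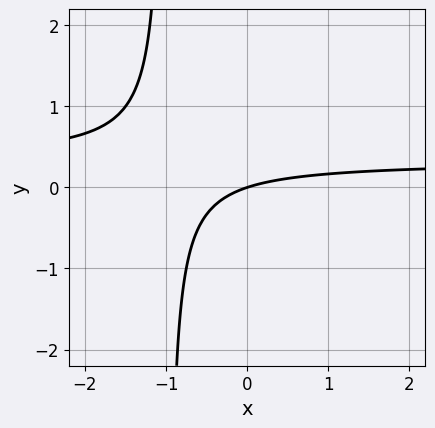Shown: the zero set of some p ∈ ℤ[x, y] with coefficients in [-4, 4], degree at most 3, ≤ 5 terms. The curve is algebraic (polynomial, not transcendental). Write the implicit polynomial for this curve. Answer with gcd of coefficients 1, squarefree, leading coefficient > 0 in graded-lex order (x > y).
3*x*y - x + 3*y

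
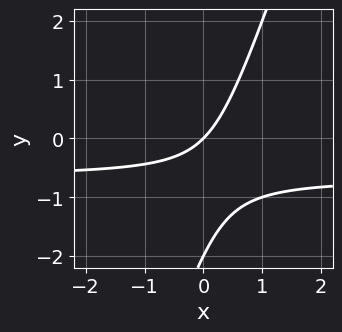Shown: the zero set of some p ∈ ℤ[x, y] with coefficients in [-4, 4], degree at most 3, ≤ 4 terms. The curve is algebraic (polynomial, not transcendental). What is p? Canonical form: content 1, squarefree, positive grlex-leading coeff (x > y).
(a) Degree: a generic line meets the curve in up to 2 points, so deg p = 2.
(b) Against the integer gridlines: the y-axis gridline crossings are at y ∈ {-2, 0}; one x-axis crossing is at x = 0.
(c) Fitting integer coefficients to these (and the overall shape) gives p.

3*x*y - y^2 + 2*x - 2*y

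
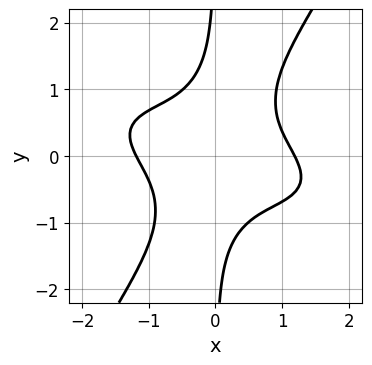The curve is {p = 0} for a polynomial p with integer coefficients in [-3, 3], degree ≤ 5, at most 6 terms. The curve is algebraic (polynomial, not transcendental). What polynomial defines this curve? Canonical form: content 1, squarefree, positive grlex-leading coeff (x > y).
x^4 + 2*x^3*y + 3*x^2*y^2 - 3*x*y^3 - 2

First, degree: no degree-3 curve has this shape, so deg p = 4.
Next, checking where it meets the axes: it misses every integer gridline on the y-axis.
Finally, these observations pin down the coefficients.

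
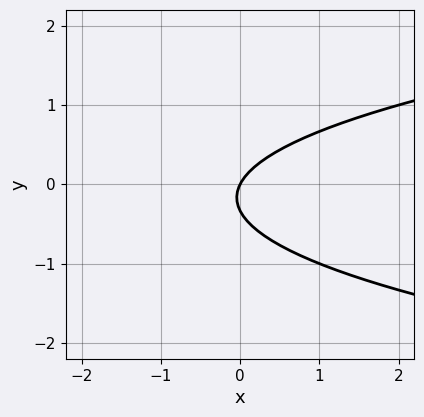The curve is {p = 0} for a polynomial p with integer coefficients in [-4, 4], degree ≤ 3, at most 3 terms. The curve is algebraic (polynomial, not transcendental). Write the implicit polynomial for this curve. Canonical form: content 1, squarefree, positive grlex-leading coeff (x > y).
3*y^2 - 2*x + y

(a) Degree: no degree-1 curve has this shape, so deg p = 2.
(b) From the axis intercepts and sections: one x-axis crossing is at x = 0; it meets the y-axis at y = 0 (among the integer gridlines).
(c) Assembling these constraints gives the stated polynomial.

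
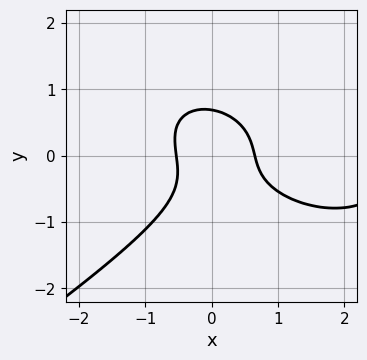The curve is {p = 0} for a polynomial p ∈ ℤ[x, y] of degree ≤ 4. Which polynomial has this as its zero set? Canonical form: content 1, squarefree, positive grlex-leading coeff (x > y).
x^3 - 3*y^3 - 3*x^2 - x*y + 1

1. Degree: the shape is more complex than any degree-2 curve, so deg p = 3.
2. Putting this together gives p.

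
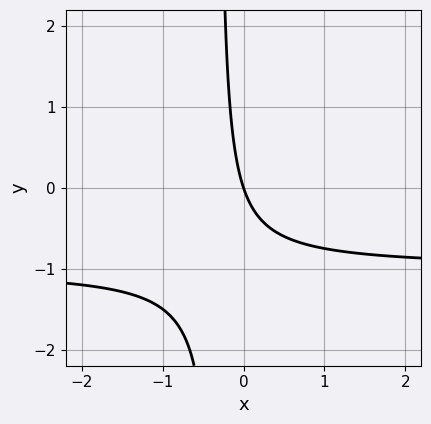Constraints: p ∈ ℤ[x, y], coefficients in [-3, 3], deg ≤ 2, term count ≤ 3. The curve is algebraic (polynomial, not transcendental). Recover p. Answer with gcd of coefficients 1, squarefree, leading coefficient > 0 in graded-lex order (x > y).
The degree is 2 — a generic line meets the curve in up to 2 points.
Against the integer gridlines: it meets the y-axis at y = 0 (among the integer gridlines); one x-axis crossing is at x = 0.
The integer polynomial consistent with all of this is the stated p.

3*x*y + 3*x + y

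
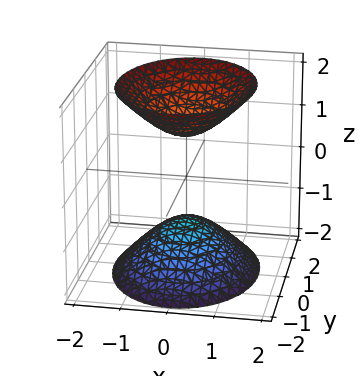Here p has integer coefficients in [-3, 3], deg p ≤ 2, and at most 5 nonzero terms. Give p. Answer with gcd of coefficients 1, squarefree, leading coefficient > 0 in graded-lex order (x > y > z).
(a) The picture has 2 separate pieces.
(b) Degree: two separate bowl-shaped sheets opening away from each other; a quadric, so deg p = 2.
(c) Symmetries: mirror symmetry y ↦ −y ⇒ only even powers of y; it's symmetric under z → −z, forcing even powers of z; it's symmetric under x → −x, forcing even powers of x.
(d) Checking where it meets the axes: no x-intercept at any integer in the box; it misses every integer gridline on the y-axis; the z-axis gridline crossings are at z ∈ {-1, 1}.
(e) Putting this together gives p.

3*x^2 + 2*y^2 - 2*z^2 + 2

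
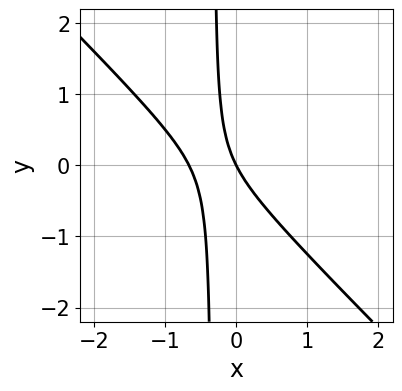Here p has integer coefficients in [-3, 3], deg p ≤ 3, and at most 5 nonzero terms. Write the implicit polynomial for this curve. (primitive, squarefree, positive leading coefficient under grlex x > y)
1. Degree: no degree-1 curve has this shape, so deg p = 2.
2. Against the integer gridlines: one y-axis crossing is at y = 0; one x-axis crossing is at x = 0.
3. Together with the visible shape, these determine p as stated.

3*x^2 + 3*x*y + 2*x + y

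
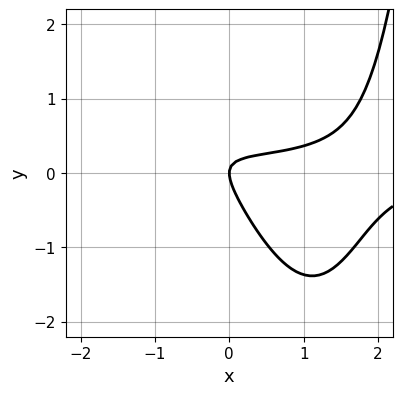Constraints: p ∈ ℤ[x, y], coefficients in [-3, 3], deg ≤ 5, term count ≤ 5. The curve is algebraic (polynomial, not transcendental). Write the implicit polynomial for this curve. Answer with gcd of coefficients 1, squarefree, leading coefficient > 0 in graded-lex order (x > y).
x^3*y - 3*x*y - 2*y^2 + x

The degree is 4 — the shape is more complex than any degree-3 curve.
Against the integer gridlines: one y-axis crossing is at y = 0; it meets the x-axis at x = 0 (among the integer gridlines).
Matching integer coefficients to the picture gives p.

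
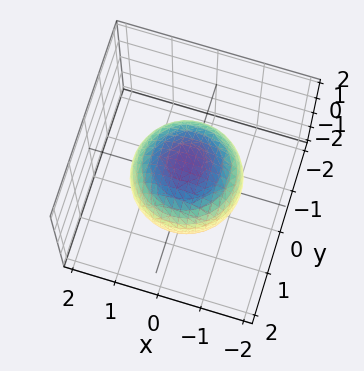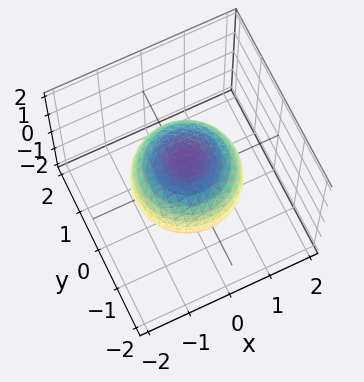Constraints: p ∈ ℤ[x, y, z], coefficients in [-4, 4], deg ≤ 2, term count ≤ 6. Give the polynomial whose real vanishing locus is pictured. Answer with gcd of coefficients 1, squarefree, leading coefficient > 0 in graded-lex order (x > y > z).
2*x^2 + 2*y^2 + 2*z^2 - 3

First, degree: bounded and convex; a quadric, so deg p = 2.
Then, symmetries: it's symmetric under z → −z, forcing even powers of z; the surface is invariant under rotation about z: p = q(x² + y², z).
Next, observable constraints: a circular section at z = 1 has radius between 0 and 1.
Finally, together with the visible shape, these determine p as stated.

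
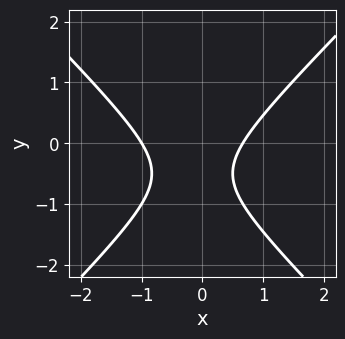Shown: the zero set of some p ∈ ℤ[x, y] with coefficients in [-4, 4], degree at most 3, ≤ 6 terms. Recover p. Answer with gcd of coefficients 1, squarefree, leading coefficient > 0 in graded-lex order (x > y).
First, deg p = 2. A generic line meets the curve in up to 2 points.
Then, observable constraints: no y-intercept at any integer in the box; it crosses the x-axis at the gridline x = -1.
Finally, the integer polynomial consistent with all of this is the stated p.

3*x^2 - 3*y^2 + x - 3*y - 2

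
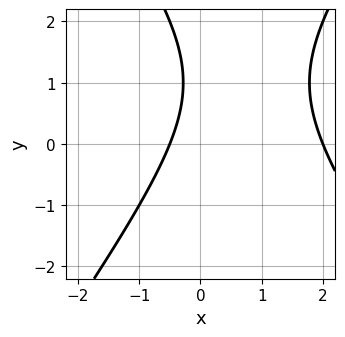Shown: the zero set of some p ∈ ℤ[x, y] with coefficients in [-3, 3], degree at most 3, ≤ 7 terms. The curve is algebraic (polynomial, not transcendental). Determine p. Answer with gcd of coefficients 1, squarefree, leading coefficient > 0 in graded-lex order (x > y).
1. Degree: a generic line meets the curve in up to 2 points, so deg p = 2.
2. Against the integer gridlines: no y-intercept at any integer in the box; it crosses the x-axis at the gridline x = 2.
3. Assembling these constraints gives the stated polynomial.

2*x^2 - y^2 - 3*x + 2*y - 2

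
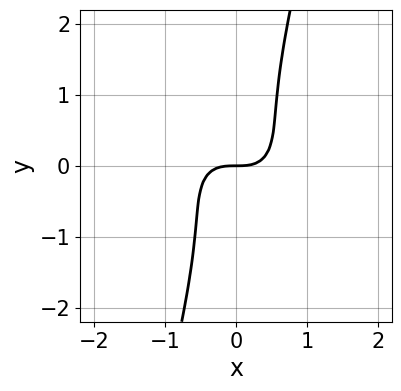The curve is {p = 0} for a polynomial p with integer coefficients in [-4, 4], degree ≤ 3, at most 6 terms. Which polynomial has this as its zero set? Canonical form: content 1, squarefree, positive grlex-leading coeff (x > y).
3*x^3 + 2*x^2*y + 3*x*y^2 - y^3 - 2*y

The degree is 3 — a generic line meets the curve in up to 3 points.
Checking where it meets the axes: one y-axis crossing is at y = 0; it crosses the x-axis at the gridline x = 0.
Matching integer coefficients to the picture gives p.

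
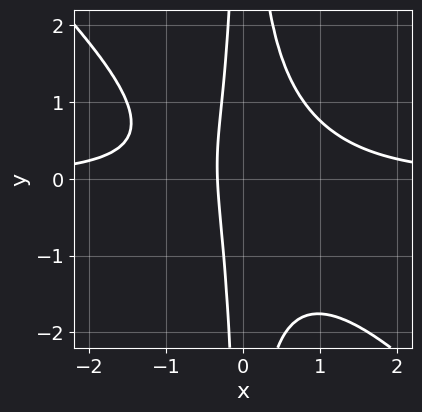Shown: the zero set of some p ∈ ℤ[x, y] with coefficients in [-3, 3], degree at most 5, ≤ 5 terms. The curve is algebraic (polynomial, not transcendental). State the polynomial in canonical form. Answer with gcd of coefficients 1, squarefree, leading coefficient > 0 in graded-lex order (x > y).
3*x^3*y + 3*x^2*y^2 - 3*x - 1

(a) The degree is 4 — a generic line meets the curve in up to 4 points.
(b) Checking where it meets the axes: no y-intercept at any integer in the box.
(c) Solving for integer coefficients yields p as stated.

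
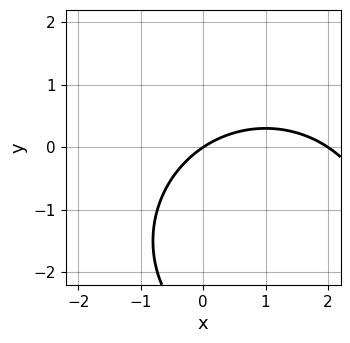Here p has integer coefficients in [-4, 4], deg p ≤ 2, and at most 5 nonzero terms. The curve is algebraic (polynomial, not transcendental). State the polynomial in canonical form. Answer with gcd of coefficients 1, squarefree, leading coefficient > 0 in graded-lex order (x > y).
deg p = 2. The shape is more complex than any degree-1 curve.
From the axis intercepts and sections: it meets the y-axis at y = 0 (among the integer gridlines); among the integer gridlines, it crosses the x-axis at x ∈ {0, 2}.
The integer polynomial consistent with all of this is the stated p.

x^2 + y^2 - 2*x + 3*y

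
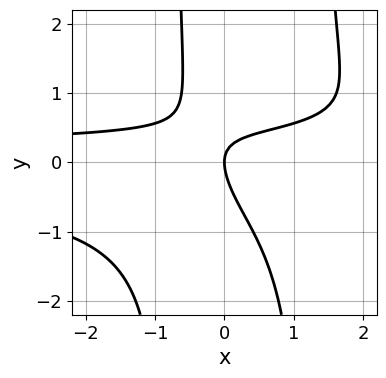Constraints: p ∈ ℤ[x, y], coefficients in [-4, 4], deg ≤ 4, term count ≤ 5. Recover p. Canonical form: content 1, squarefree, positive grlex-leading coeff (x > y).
2*x^2*y^2 - x*y^2 - 3*x*y - 2*y^2 + 2*x

(a) The degree is 4 — the shape is more complex than any degree-3 curve.
(b) Observable constraints: it meets the x-axis at x = 0 (among the integer gridlines); it crosses the y-axis at the gridline y = 0.
(c) Fitting integer coefficients to these (and the overall shape) gives p.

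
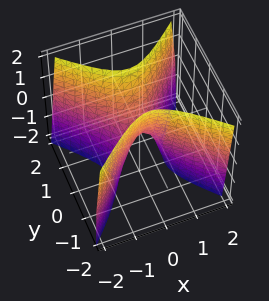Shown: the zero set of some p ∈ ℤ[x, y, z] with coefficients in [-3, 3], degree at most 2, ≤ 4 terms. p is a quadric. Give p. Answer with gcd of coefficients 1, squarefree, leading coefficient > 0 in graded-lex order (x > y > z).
3*x^2 - 3*y^2 + z

(a) The degree is 2 — a hyperbolic paraboloid; a quadric.
(b) Symmetries: the x ↦ −x reflection is a symmetry, so x appears only in even powers; the y ↦ −y reflection is a symmetry, so y appears only in even powers.
(c) From the visible intercepts: it meets the x-axis at x = 0 (among the integer gridlines); it meets the z-axis at z = 0 (among the integer gridlines); it meets the y-axis at y = 0 (among the integer gridlines).
(d) Fitting integer coefficients to these (and the overall shape) gives p.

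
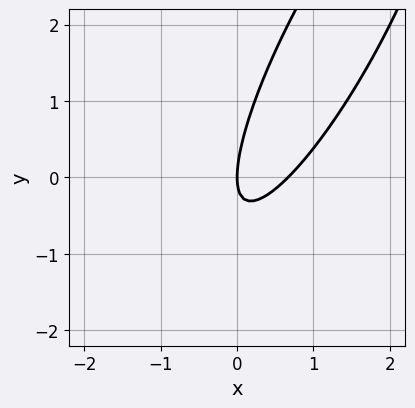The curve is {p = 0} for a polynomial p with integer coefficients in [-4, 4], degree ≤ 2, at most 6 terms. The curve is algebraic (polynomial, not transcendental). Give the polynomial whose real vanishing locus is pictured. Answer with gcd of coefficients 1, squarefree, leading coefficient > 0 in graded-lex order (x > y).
(a) deg p = 2.
(b) Checking where it meets the axes: it meets the y-axis at y = 0 (among the integer gridlines); one x-axis crossing is at x = 0.
(c) Putting this together gives p.

3*x^2 - 3*x*y + y^2 - 2*x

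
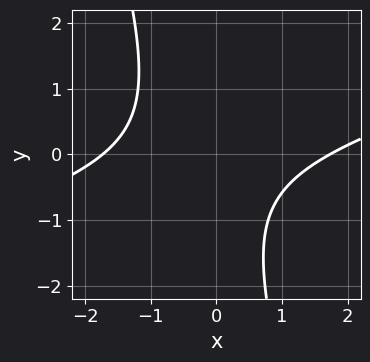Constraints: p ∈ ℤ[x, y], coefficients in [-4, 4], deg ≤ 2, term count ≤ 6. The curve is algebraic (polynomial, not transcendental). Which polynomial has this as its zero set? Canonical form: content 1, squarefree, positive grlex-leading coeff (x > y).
x^2 - 3*x*y - y^2 - y - 3

First, deg p = 2. The shape is more complex than any degree-1 curve.
Then, observable constraints: the curve avoids every integer y-axis point in the box.
Finally, the integer polynomial consistent with all of this is the stated p.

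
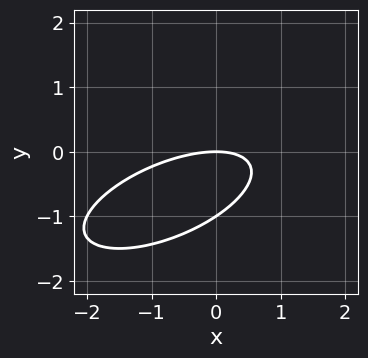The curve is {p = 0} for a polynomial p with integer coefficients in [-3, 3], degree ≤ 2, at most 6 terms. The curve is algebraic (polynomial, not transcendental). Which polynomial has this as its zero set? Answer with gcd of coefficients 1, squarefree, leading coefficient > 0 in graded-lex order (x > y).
x^2 - 2*x*y + 3*y^2 + 3*y

The degree is 2 — the shape is more complex than any degree-1 curve.
Against the integer gridlines: among the integer gridlines, it crosses the y-axis at y ∈ {-1, 0}; it crosses the x-axis at the gridline x = 0.
Fitting integer coefficients to these (and the overall shape) gives p.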